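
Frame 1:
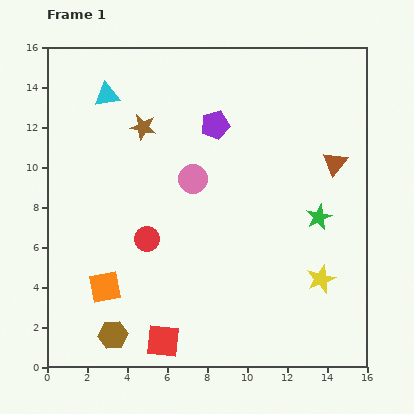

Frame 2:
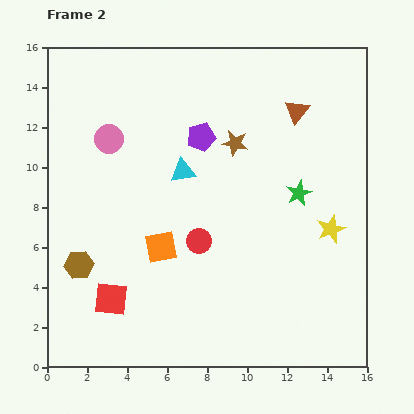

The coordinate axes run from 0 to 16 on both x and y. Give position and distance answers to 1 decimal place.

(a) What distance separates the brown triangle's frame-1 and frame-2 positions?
3.2

The brown triangle moved from (14.4, 10.2) to (12.5, 12.8), a distance of √(1.9² + 2.6²) ≈ 3.2.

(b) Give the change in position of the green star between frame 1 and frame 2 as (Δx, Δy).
(-1.0, 1.2)

The green star was at (13.6, 7.5) in frame 1 and (12.6, 8.7) in frame 2.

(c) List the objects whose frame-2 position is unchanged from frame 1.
none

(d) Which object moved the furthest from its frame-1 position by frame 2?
the cyan triangle

(moved 5.4; next 4.7)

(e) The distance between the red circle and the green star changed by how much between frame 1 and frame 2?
-3.2

Distance in frame 1: 8.7. Distance in frame 2: 5.5.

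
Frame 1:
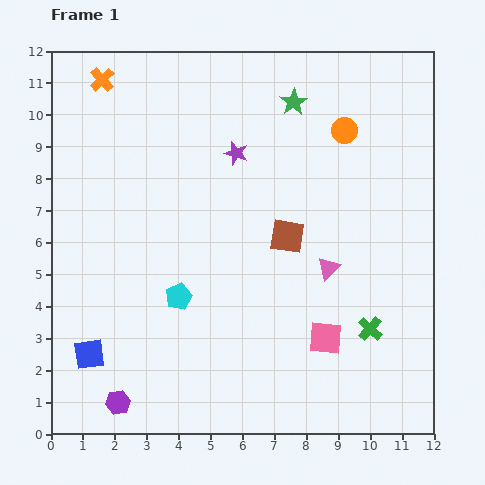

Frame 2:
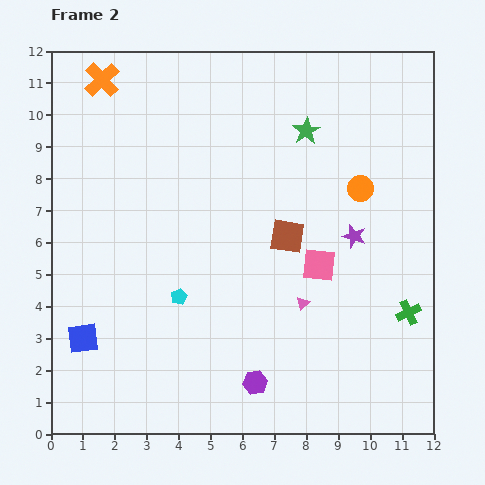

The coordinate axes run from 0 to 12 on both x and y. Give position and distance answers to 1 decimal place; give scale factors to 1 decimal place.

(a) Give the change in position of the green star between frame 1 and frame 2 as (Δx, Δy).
(0.4, -0.9)

The green star was at (7.6, 10.4) in frame 1 and (8.0, 9.5) in frame 2.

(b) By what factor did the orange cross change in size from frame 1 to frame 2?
1.4×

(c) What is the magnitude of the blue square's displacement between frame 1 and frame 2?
0.5

The blue square moved from (1.2, 2.5) to (1.0, 3.0), a distance of √(0.2² + 0.5²) ≈ 0.5.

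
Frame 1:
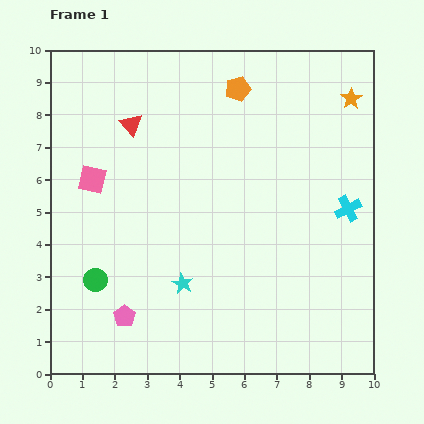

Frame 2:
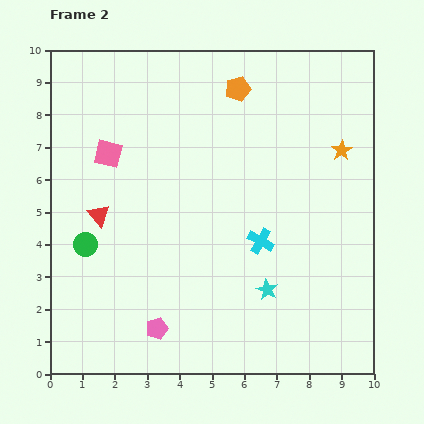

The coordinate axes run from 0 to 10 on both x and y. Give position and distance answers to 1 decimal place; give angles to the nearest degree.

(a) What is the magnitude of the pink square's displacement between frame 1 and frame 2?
0.9

The pink square moved from (1.3, 6.0) to (1.8, 6.8), a distance of √(0.5² + 0.8²) ≈ 0.9.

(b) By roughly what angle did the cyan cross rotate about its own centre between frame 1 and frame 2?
33° counter-clockwise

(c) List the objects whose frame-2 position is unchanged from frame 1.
the orange pentagon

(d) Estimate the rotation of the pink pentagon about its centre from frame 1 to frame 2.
18° clockwise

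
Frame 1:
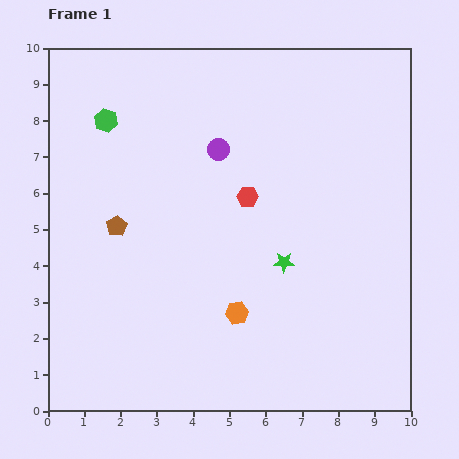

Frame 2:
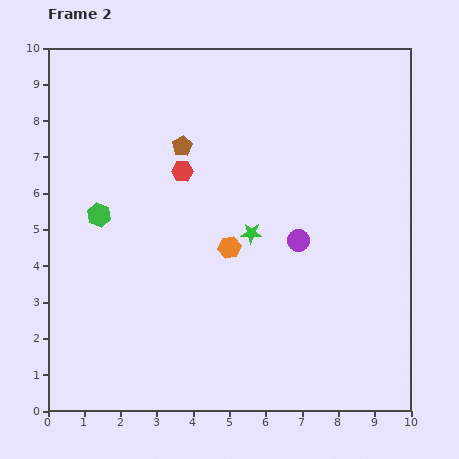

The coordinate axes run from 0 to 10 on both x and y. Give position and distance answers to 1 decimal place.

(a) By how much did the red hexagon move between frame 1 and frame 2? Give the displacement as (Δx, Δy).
(-1.8, 0.7)

The red hexagon was at (5.5, 5.9) in frame 1 and (3.7, 6.6) in frame 2.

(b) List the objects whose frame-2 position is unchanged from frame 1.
none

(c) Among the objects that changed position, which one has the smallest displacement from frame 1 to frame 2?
the green star

(moved 1.2)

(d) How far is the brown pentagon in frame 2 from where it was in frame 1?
2.8

The brown pentagon moved from (1.9, 5.1) to (3.7, 7.3), a distance of √(1.8² + 2.2²) ≈ 2.8.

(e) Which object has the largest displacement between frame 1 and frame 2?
the purple circle

(moved 3.3; next 2.8)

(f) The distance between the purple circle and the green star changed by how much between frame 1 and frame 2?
-2.3

Distance in frame 1: 3.6. Distance in frame 2: 1.3.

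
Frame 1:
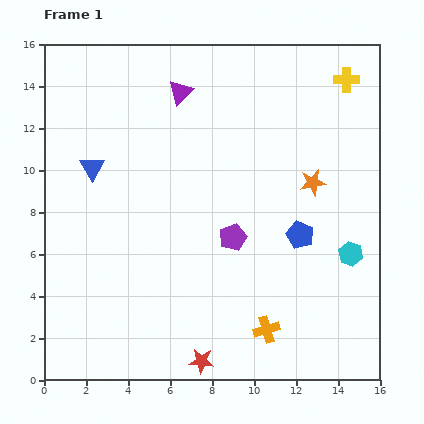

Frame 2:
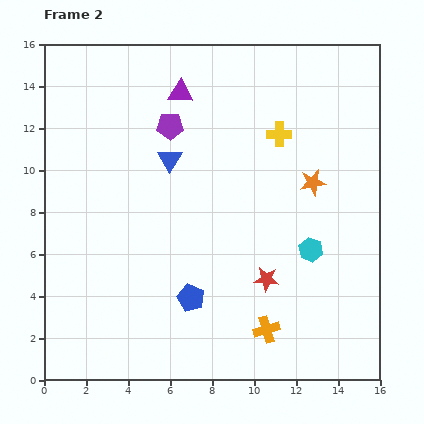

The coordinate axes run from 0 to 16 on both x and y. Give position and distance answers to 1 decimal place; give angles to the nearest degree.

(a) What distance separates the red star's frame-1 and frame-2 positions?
5.0

The red star moved from (7.5, 0.9) to (10.6, 4.8), a distance of √(3.1² + 3.9²) ≈ 5.0.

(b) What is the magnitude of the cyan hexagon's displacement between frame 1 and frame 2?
1.9

The cyan hexagon moved from (14.6, 6.0) to (12.7, 6.2), a distance of √(1.9² + 0.2²) ≈ 1.9.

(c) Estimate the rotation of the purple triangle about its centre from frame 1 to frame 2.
48° clockwise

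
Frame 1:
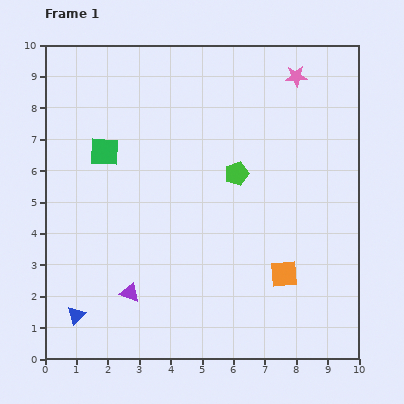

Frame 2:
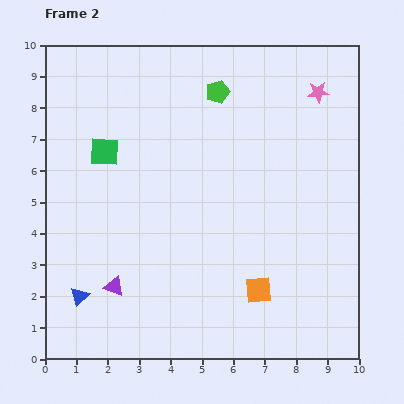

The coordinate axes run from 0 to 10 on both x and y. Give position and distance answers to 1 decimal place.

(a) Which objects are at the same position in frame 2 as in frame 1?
the green square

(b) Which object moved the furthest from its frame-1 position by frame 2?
the green pentagon

(moved 2.7; next 0.9)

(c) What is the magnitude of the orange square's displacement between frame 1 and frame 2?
0.9

The orange square moved from (7.6, 2.7) to (6.8, 2.2), a distance of √(0.8² + 0.5²) ≈ 0.9.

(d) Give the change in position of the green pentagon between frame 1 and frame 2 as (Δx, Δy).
(-0.6, 2.6)

The green pentagon was at (6.1, 5.9) in frame 1 and (5.5, 8.5) in frame 2.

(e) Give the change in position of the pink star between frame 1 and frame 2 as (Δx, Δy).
(0.7, -0.5)

The pink star was at (8.0, 9.0) in frame 1 and (8.7, 8.5) in frame 2.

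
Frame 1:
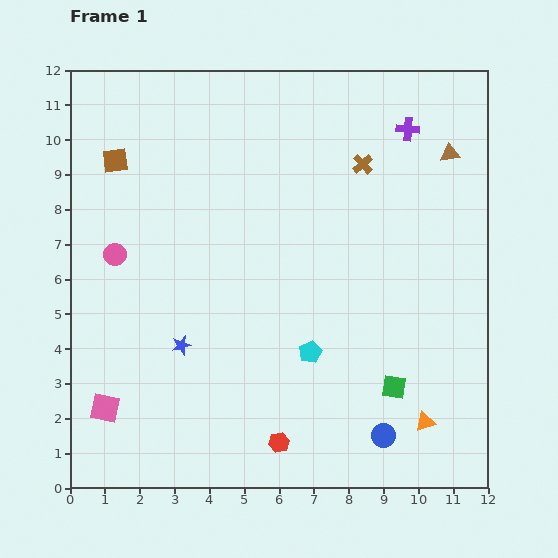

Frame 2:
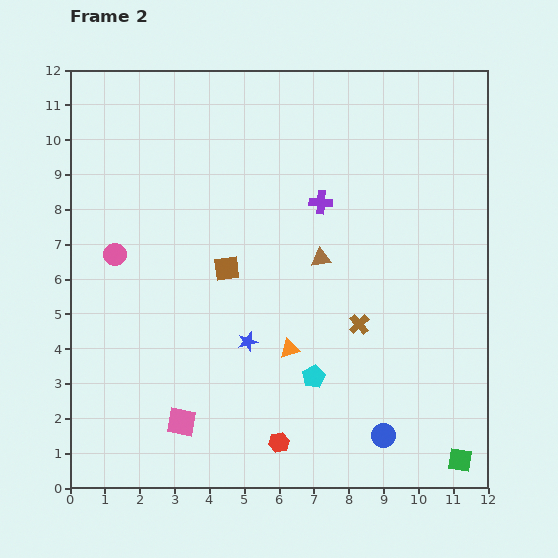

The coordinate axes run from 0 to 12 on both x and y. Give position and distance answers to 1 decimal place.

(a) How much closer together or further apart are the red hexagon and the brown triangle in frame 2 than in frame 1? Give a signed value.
-4.2

Distance in frame 1: 9.6. Distance in frame 2: 5.4.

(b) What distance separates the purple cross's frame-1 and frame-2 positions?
3.3

The purple cross moved from (9.7, 10.3) to (7.2, 8.2), a distance of √(2.5² + 2.1²) ≈ 3.3.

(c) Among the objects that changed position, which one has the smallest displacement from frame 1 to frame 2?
the cyan pentagon

(moved 0.7)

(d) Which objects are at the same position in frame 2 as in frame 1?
the pink circle, the blue circle, the red hexagon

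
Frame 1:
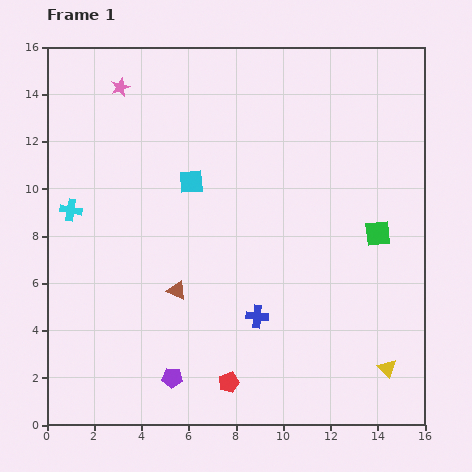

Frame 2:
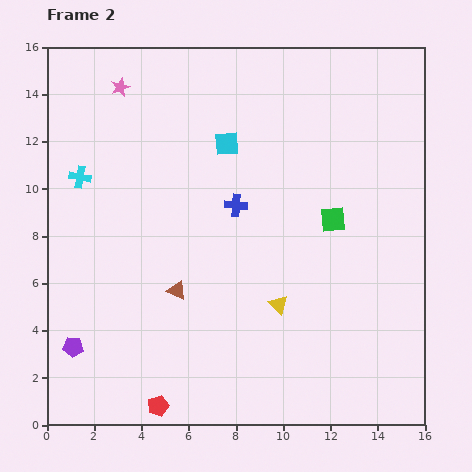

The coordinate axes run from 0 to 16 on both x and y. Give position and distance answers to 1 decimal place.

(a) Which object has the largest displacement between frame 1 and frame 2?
the yellow triangle

(moved 5.3; next 4.8)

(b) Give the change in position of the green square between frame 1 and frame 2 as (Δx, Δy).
(-1.9, 0.6)

The green square was at (14.0, 8.1) in frame 1 and (12.1, 8.7) in frame 2.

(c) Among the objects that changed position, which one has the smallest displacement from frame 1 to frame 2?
the cyan cross

(moved 1.5)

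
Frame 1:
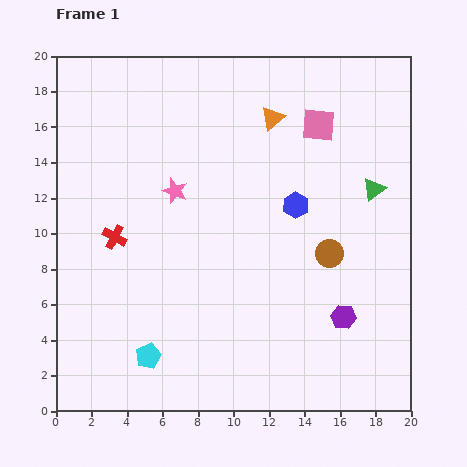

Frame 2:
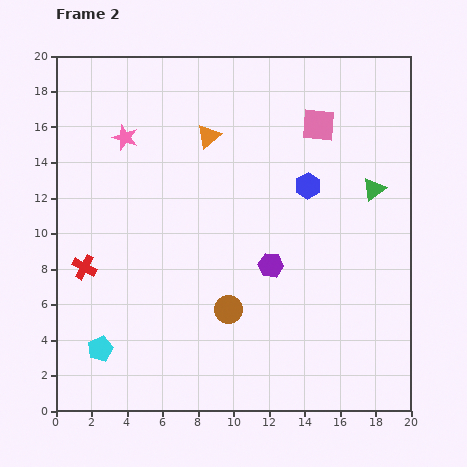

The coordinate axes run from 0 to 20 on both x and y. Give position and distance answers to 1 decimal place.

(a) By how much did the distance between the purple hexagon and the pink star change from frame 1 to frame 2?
-1.0

Distance in frame 1: 11.9. Distance in frame 2: 10.9.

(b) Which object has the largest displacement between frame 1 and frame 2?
the brown circle

(moved 6.5; next 5.0)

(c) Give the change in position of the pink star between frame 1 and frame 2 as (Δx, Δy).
(-2.8, 3.0)

The pink star was at (6.7, 12.4) in frame 1 and (3.9, 15.4) in frame 2.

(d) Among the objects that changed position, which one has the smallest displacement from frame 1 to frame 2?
the blue hexagon

(moved 1.3)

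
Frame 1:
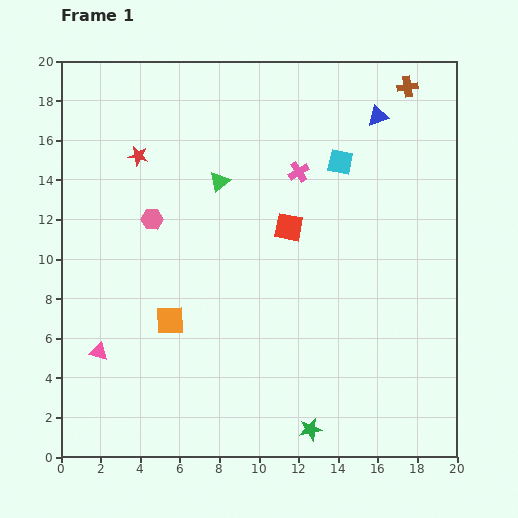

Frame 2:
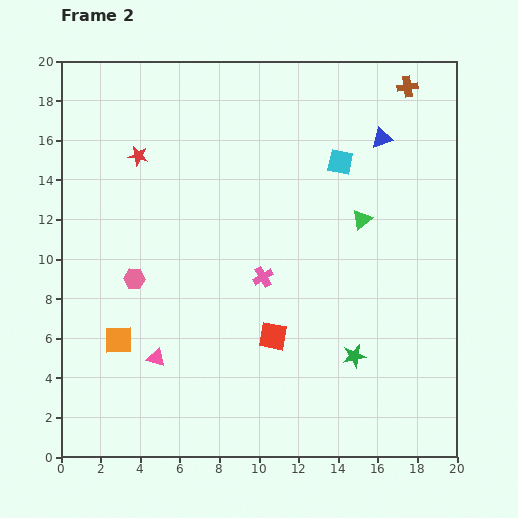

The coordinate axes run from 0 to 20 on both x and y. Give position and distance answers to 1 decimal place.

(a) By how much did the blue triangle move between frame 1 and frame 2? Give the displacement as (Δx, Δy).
(0.2, -1.1)

The blue triangle was at (16.0, 17.2) in frame 1 and (16.2, 16.1) in frame 2.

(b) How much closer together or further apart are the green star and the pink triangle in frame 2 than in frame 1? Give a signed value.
-1.4

Distance in frame 1: 11.4. Distance in frame 2: 10.0.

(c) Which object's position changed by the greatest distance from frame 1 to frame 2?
the green triangle

(moved 7.4; next 5.6)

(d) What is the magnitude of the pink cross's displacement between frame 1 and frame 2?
5.6

The pink cross moved from (12.0, 14.4) to (10.2, 9.1), a distance of √(1.8² + 5.3²) ≈ 5.6.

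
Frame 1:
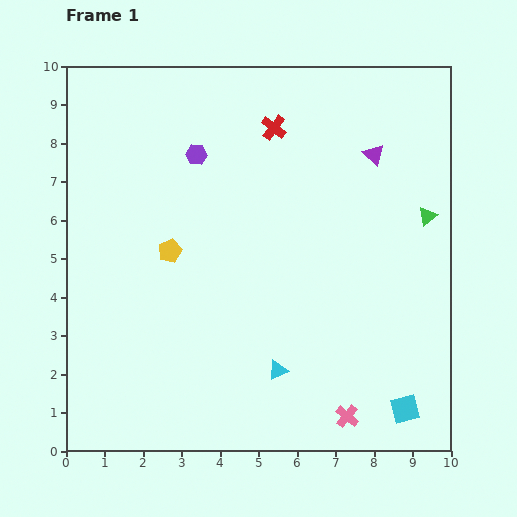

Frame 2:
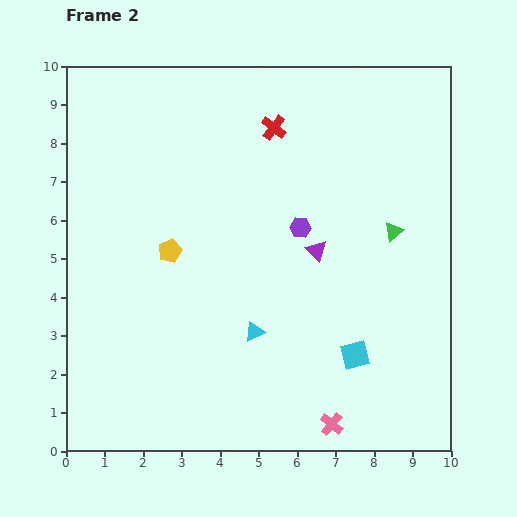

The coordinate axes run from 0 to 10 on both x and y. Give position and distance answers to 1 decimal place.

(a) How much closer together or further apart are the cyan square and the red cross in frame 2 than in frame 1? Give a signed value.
-1.8

Distance in frame 1: 8.1. Distance in frame 2: 6.3.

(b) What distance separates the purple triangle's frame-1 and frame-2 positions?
2.9

The purple triangle moved from (8.0, 7.7) to (6.5, 5.2), a distance of √(1.5² + 2.5²) ≈ 2.9.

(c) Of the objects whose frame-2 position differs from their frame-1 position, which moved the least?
the pink cross

(moved 0.4)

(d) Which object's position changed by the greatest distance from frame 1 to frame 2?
the purple hexagon

(moved 3.3; next 2.9)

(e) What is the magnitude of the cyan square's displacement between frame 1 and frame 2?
1.9

The cyan square moved from (8.8, 1.1) to (7.5, 2.5), a distance of √(1.3² + 1.4²) ≈ 1.9.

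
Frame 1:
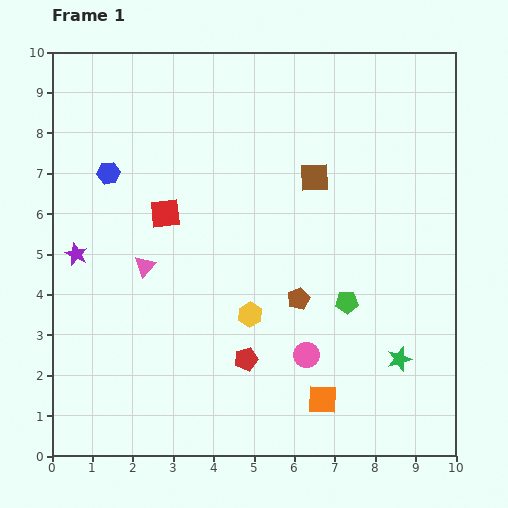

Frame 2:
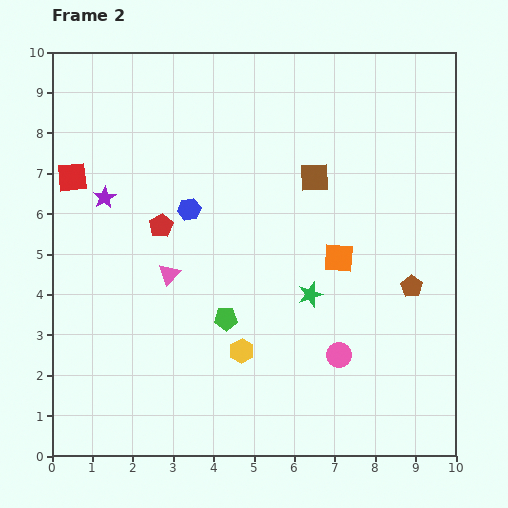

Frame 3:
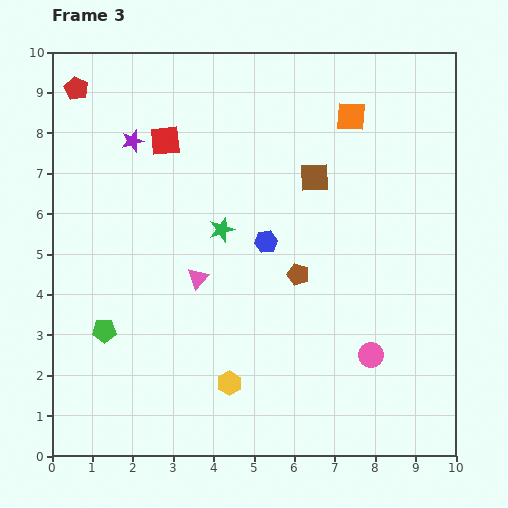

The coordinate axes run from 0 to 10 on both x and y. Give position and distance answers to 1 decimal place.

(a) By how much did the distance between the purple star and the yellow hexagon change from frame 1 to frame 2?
+0.5

Distance in frame 1: 4.6. Distance in frame 2: 5.1.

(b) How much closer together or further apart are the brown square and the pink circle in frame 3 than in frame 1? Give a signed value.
+0.2

Distance in frame 1: 4.4. Distance in frame 3: 4.6.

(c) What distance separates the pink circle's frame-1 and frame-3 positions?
1.6

The pink circle moved from (6.3, 2.5) to (7.9, 2.5), a distance of √(1.6² + 0.0²) ≈ 1.6.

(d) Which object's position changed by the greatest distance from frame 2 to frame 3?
the red pentagon

(moved 4.0; next 3.5)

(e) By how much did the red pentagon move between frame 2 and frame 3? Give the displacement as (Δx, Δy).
(-2.1, 3.4)

The red pentagon was at (2.7, 5.7) in frame 2 and (0.6, 9.1) in frame 3.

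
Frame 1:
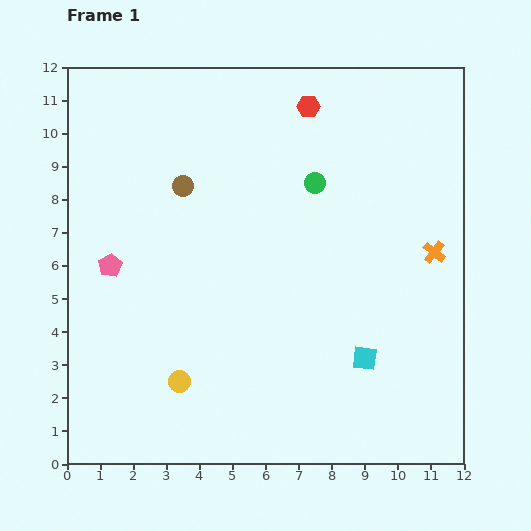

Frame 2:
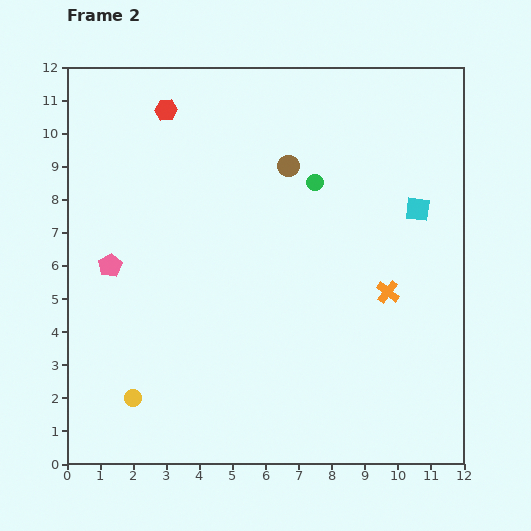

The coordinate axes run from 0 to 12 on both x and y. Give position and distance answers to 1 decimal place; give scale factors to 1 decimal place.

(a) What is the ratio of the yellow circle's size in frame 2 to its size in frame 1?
0.8×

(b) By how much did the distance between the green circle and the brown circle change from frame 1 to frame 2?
-3.1

Distance in frame 1: 4.0. Distance in frame 2: 0.9.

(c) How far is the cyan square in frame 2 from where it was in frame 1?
4.8

The cyan square moved from (9.0, 3.2) to (10.6, 7.7), a distance of √(1.6² + 4.5²) ≈ 4.8.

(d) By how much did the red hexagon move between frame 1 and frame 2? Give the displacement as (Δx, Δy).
(-4.3, -0.1)

The red hexagon was at (7.3, 10.8) in frame 1 and (3.0, 10.7) in frame 2.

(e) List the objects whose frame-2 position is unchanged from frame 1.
the pink pentagon, the green circle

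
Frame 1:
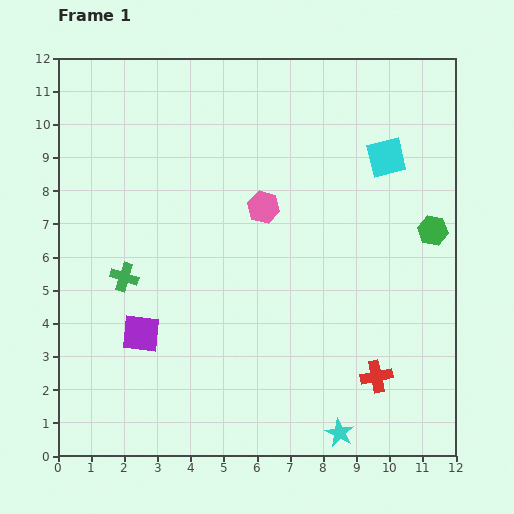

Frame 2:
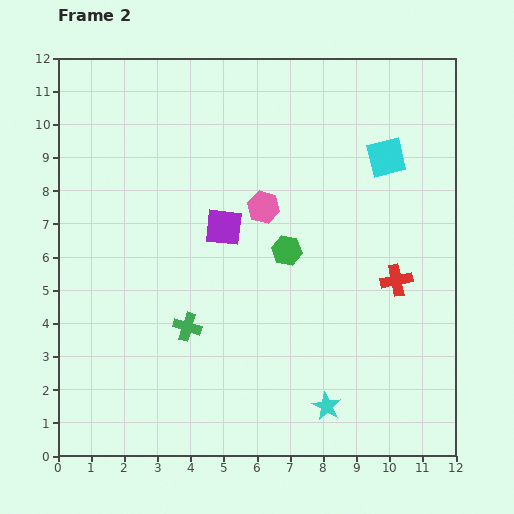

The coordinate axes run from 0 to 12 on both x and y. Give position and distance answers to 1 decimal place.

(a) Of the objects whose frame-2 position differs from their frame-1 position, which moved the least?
the cyan star

(moved 0.9)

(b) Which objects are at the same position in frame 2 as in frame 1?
the cyan square, the pink hexagon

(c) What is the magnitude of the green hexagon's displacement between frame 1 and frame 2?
4.4

The green hexagon moved from (11.3, 6.8) to (6.9, 6.2), a distance of √(4.4² + 0.6²) ≈ 4.4.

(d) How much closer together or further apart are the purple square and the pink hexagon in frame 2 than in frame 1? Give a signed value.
-4.0

Distance in frame 1: 5.3. Distance in frame 2: 1.3.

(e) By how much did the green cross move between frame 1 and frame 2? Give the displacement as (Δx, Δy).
(1.9, -1.5)

The green cross was at (2.0, 5.4) in frame 1 and (3.9, 3.9) in frame 2.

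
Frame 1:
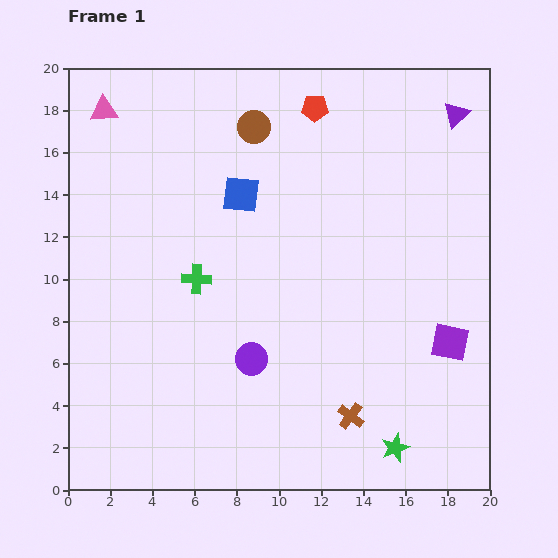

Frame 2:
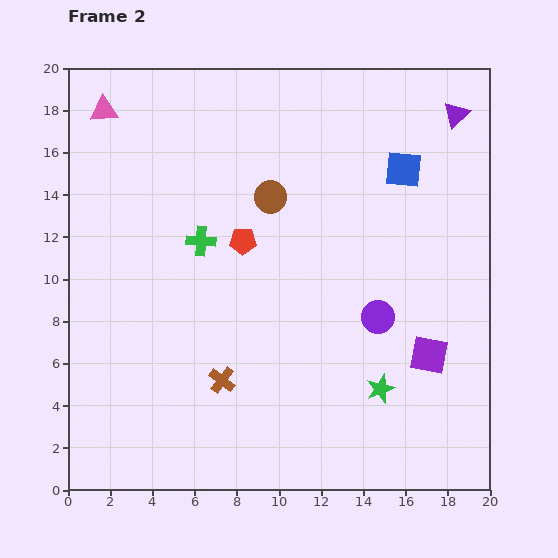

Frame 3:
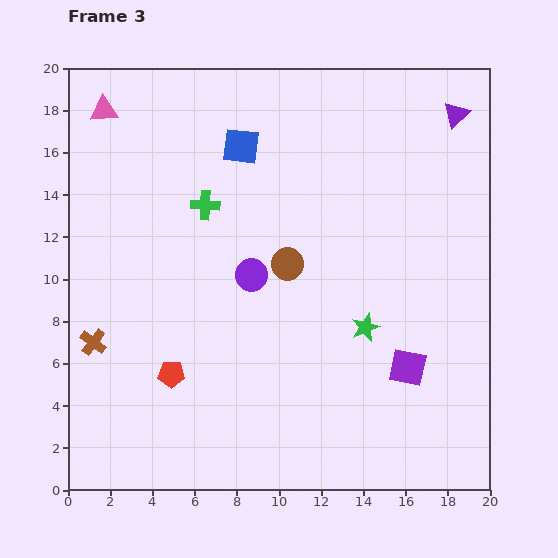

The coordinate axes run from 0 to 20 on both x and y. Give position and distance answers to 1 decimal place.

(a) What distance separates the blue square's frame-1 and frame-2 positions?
7.8

The blue square moved from (8.2, 14.0) to (15.9, 15.2), a distance of √(7.7² + 1.2²) ≈ 7.8.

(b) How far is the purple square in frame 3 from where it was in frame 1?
2.3

The purple square moved from (18.1, 7.0) to (16.1, 5.8), a distance of √(2.0² + 1.2²) ≈ 2.3.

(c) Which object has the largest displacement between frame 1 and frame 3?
the red pentagon

(moved 14.3; next 12.7)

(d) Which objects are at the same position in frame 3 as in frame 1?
the pink triangle, the purple triangle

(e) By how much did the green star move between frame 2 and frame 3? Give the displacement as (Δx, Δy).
(-0.7, 2.9)

The green star was at (14.8, 4.8) in frame 2 and (14.1, 7.7) in frame 3.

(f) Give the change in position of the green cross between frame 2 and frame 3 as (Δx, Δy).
(0.2, 1.7)

The green cross was at (6.3, 11.8) in frame 2 and (6.5, 13.5) in frame 3.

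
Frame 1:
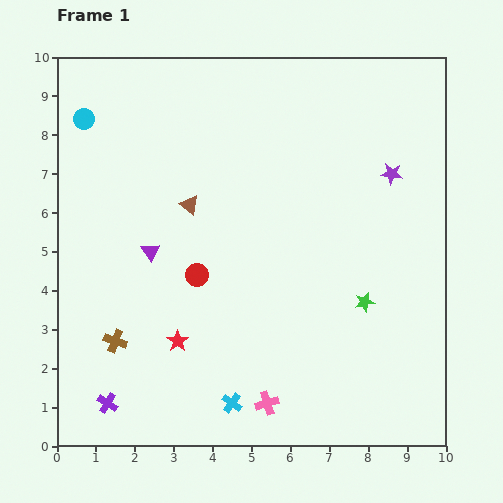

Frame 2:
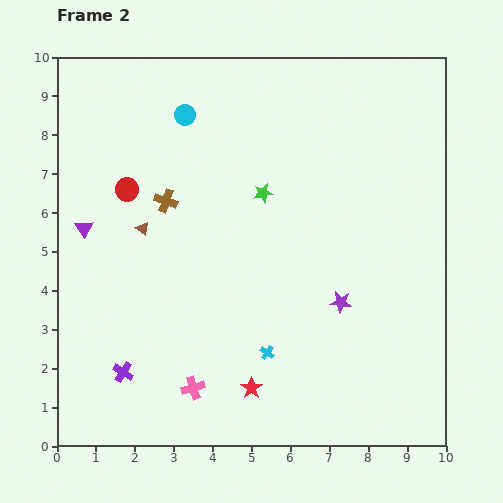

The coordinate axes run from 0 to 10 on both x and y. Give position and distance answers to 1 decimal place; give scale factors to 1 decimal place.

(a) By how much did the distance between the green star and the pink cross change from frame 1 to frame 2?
+1.7

Distance in frame 1: 3.6. Distance in frame 2: 5.3.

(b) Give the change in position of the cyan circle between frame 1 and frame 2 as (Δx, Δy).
(2.6, 0.1)

The cyan circle was at (0.7, 8.4) in frame 1 and (3.3, 8.5) in frame 2.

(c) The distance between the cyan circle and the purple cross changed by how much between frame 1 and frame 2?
-0.5

Distance in frame 1: 7.3. Distance in frame 2: 6.8.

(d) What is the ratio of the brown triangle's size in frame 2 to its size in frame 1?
0.7×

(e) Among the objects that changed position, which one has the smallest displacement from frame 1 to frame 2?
the purple cross

(moved 0.9)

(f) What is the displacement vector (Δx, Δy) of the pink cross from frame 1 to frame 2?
(-1.9, 0.4)

The pink cross was at (5.4, 1.1) in frame 1 and (3.5, 1.5) in frame 2.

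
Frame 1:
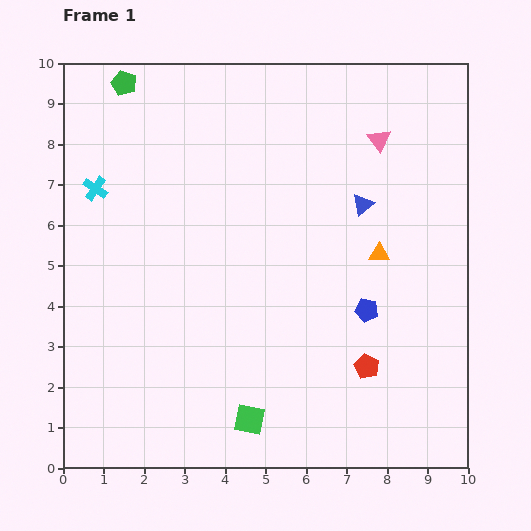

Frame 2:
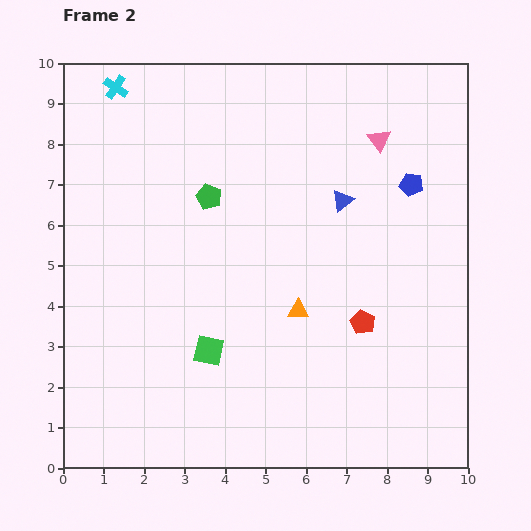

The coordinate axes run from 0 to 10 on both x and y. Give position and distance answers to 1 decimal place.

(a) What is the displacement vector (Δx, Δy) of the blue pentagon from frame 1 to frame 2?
(1.1, 3.1)

The blue pentagon was at (7.5, 3.9) in frame 1 and (8.6, 7.0) in frame 2.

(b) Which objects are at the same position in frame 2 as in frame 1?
the pink triangle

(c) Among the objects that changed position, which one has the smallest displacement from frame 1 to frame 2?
the blue triangle

(moved 0.5)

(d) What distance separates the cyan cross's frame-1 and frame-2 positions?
2.5

The cyan cross moved from (0.8, 6.9) to (1.3, 9.4), a distance of √(0.5² + 2.5²) ≈ 2.5.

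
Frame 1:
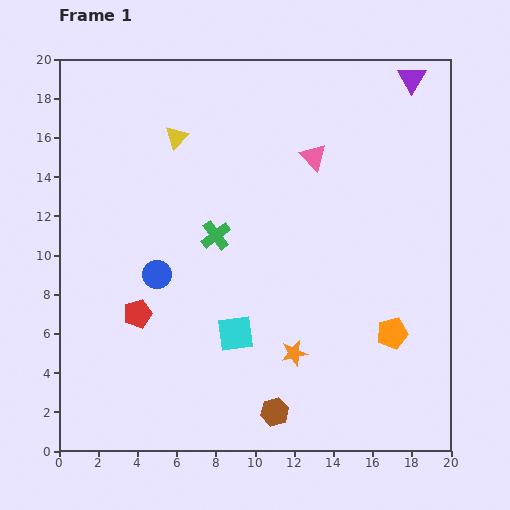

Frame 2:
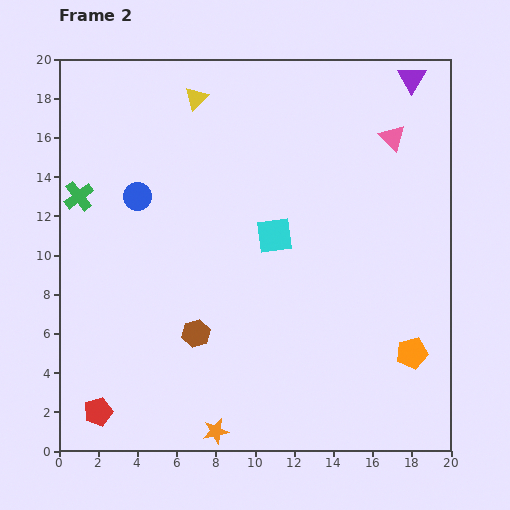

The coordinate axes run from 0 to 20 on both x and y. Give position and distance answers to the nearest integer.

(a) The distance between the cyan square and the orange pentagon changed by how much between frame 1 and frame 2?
+1

Distance in frame 1: 8. Distance in frame 2: 9.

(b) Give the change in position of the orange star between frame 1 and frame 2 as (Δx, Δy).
(-4, -4)

The orange star was at (12, 5) in frame 1 and (8, 1) in frame 2.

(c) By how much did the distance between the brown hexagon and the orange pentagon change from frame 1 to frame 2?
+4

Distance in frame 1: 7. Distance in frame 2: 11.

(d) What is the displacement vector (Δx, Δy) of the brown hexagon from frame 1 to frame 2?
(-4, 4)

The brown hexagon was at (11, 2) in frame 1 and (7, 6) in frame 2.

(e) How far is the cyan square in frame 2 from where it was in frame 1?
5

The cyan square moved from (9, 6) to (11, 11), a distance of √(2² + 5²) ≈ 5.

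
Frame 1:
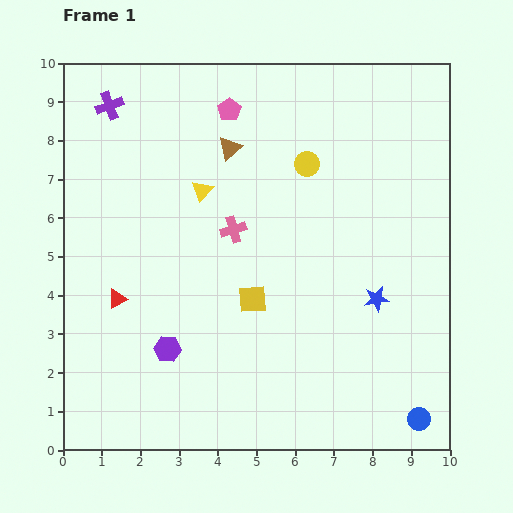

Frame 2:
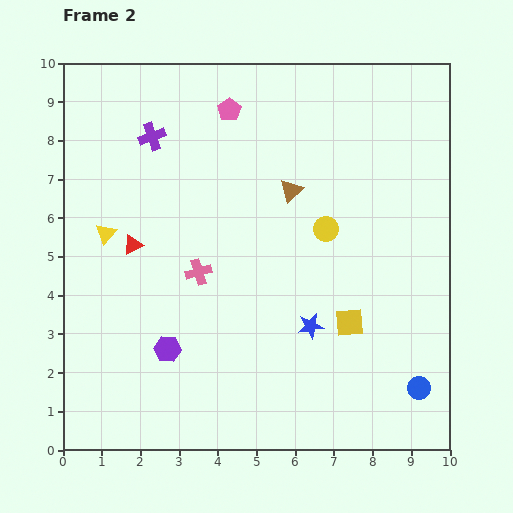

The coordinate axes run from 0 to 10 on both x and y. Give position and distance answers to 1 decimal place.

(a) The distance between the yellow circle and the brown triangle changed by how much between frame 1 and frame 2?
-0.7

Distance in frame 1: 2.0. Distance in frame 2: 1.3.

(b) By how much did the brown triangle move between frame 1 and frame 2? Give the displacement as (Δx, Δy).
(1.6, -1.1)

The brown triangle was at (4.3, 7.8) in frame 1 and (5.9, 6.7) in frame 2.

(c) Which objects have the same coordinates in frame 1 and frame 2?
the purple hexagon, the pink pentagon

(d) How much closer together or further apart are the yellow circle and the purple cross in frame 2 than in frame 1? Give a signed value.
-0.2

Distance in frame 1: 5.3. Distance in frame 2: 5.1.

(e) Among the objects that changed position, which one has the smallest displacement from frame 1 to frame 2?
the blue circle

(moved 0.8)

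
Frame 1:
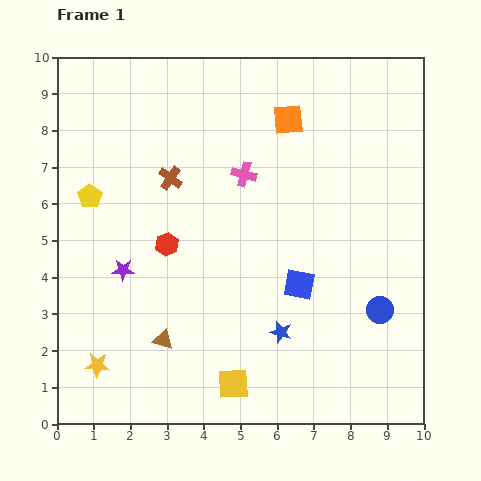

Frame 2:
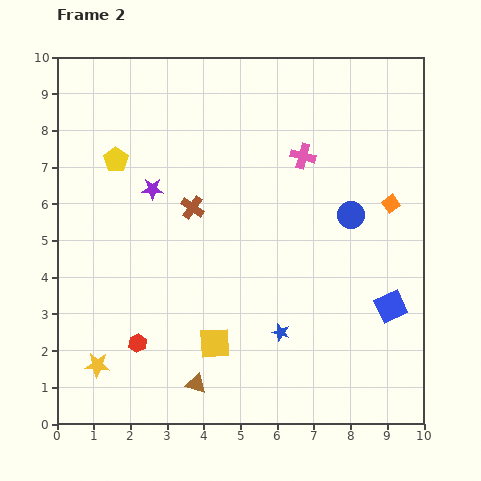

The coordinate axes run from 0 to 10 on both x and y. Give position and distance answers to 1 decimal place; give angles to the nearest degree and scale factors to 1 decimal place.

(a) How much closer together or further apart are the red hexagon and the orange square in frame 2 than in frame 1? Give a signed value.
+3.2

Distance in frame 1: 4.7. Distance in frame 2: 7.9.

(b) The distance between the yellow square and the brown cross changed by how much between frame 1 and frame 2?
-2.2

Distance in frame 1: 5.9. Distance in frame 2: 3.7.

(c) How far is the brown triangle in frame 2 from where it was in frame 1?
1.5

The brown triangle moved from (2.9, 2.3) to (3.8, 1.1), a distance of √(0.9² + 1.2²) ≈ 1.5.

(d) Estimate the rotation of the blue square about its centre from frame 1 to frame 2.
35° counter-clockwise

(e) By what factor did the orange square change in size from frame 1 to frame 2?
0.6×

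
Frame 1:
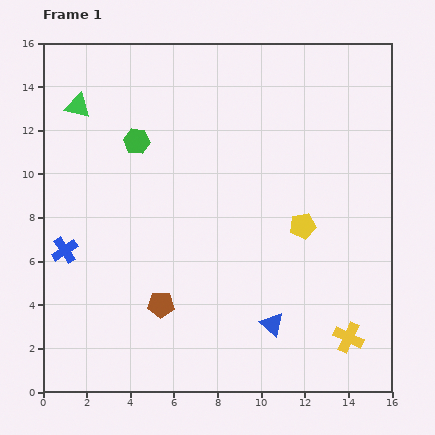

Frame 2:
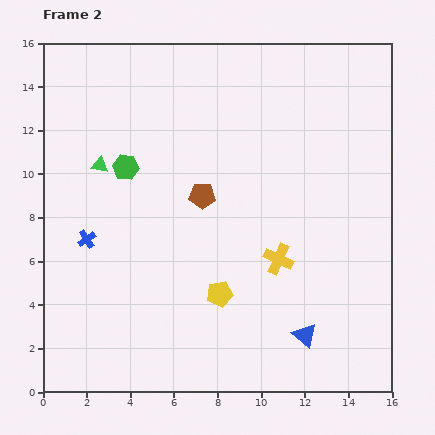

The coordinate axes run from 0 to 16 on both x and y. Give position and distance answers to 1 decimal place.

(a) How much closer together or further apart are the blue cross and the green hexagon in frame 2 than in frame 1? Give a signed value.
-2.2

Distance in frame 1: 6.0. Distance in frame 2: 3.8.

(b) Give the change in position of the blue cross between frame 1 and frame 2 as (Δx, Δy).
(1.0, 0.5)

The blue cross was at (1.0, 6.5) in frame 1 and (2.0, 7.0) in frame 2.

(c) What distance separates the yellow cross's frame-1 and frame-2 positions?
4.8

The yellow cross moved from (14.0, 2.5) to (10.8, 6.1), a distance of √(3.2² + 3.6²) ≈ 4.8.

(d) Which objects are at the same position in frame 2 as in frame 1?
none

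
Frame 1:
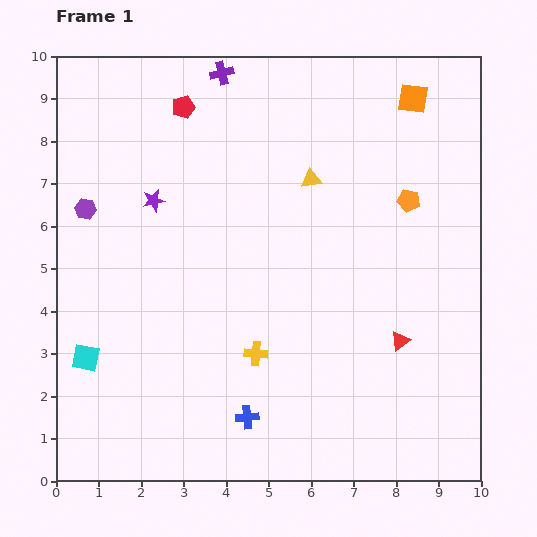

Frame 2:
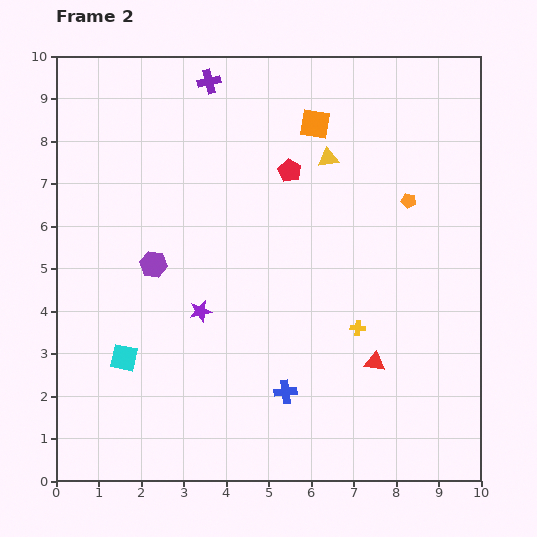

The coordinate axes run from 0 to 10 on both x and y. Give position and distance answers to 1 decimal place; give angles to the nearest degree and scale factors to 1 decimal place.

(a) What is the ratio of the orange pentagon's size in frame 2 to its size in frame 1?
0.7×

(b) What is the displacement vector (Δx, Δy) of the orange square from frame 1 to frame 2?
(-2.3, -0.6)

The orange square was at (8.4, 9.0) in frame 1 and (6.1, 8.4) in frame 2.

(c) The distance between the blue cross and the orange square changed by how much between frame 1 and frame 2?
-2.2

Distance in frame 1: 8.5. Distance in frame 2: 6.3.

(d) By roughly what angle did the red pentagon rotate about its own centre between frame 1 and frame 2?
28° counter-clockwise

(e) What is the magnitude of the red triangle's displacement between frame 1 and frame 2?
0.8

The red triangle moved from (8.1, 3.3) to (7.5, 2.8), a distance of √(0.6² + 0.5²) ≈ 0.8.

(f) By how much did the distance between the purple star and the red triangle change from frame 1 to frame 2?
-2.4

Distance in frame 1: 6.7. Distance in frame 2: 4.3.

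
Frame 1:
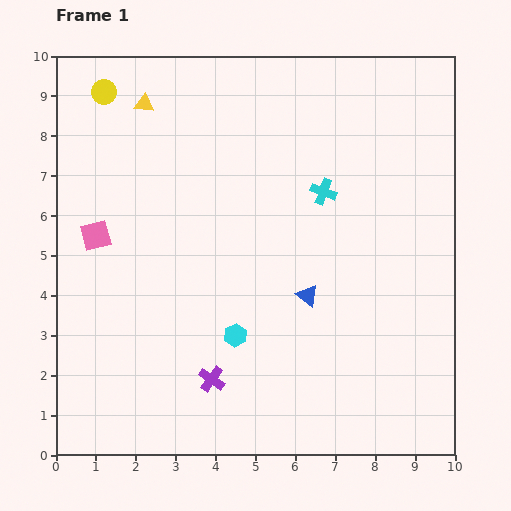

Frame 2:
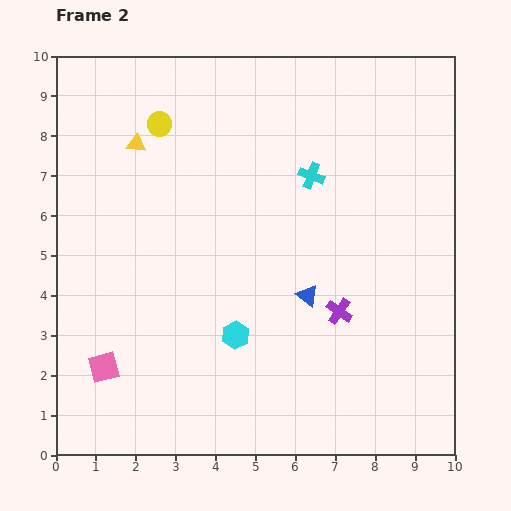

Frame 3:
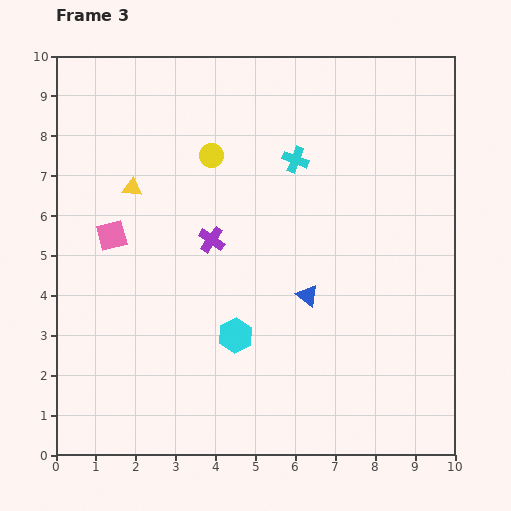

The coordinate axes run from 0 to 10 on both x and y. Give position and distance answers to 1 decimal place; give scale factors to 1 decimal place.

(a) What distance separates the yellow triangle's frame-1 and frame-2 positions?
1.0

The yellow triangle moved from (2.2, 8.8) to (2.0, 7.8), a distance of √(0.2² + 1.0²) ≈ 1.0.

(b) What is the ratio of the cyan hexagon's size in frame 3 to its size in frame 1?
1.5×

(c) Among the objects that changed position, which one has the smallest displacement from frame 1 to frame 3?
the pink square

(moved 0.4)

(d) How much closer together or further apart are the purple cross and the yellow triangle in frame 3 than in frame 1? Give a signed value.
-4.7

Distance in frame 1: 7.1. Distance in frame 3: 2.4.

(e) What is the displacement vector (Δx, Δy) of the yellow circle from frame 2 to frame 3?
(1.3, -0.8)

The yellow circle was at (2.6, 8.3) in frame 2 and (3.9, 7.5) in frame 3.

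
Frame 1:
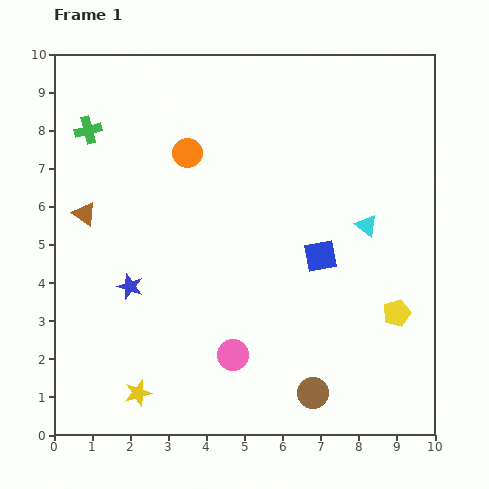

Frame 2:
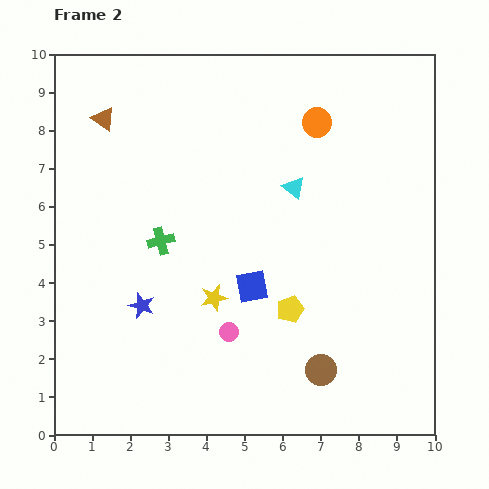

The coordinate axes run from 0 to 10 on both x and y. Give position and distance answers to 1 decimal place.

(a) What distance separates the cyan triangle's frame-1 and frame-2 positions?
2.1

The cyan triangle moved from (8.2, 5.5) to (6.3, 6.5), a distance of √(1.9² + 1.0²) ≈ 2.1.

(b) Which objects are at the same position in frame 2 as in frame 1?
none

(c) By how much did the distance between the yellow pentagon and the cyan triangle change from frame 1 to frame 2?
+0.8

Distance in frame 1: 2.4. Distance in frame 2: 3.2.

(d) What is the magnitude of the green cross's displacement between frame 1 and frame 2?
3.5

The green cross moved from (0.9, 8.0) to (2.8, 5.1), a distance of √(1.9² + 2.9²) ≈ 3.5.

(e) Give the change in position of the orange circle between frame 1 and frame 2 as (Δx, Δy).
(3.4, 0.8)

The orange circle was at (3.5, 7.4) in frame 1 and (6.9, 8.2) in frame 2.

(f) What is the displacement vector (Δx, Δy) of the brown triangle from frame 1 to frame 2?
(0.5, 2.5)

The brown triangle was at (0.8, 5.8) in frame 1 and (1.3, 8.3) in frame 2.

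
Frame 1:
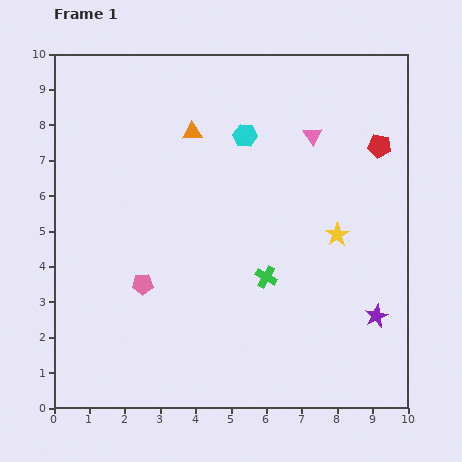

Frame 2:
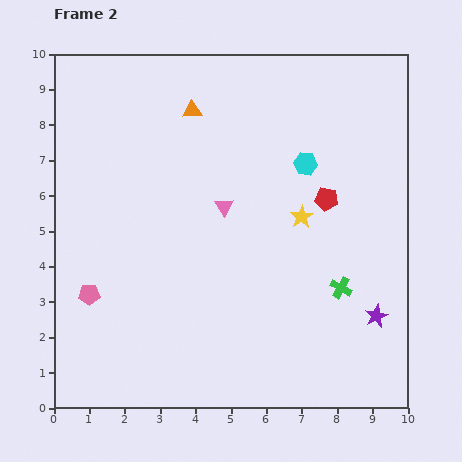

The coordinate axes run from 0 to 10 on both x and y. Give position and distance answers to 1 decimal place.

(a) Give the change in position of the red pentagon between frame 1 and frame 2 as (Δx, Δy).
(-1.5, -1.5)

The red pentagon was at (9.2, 7.4) in frame 1 and (7.7, 5.9) in frame 2.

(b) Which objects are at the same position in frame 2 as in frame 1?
the purple star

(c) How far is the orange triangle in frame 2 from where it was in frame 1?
0.6

The orange triangle moved from (3.9, 7.8) to (3.9, 8.4), a distance of √(0.0² + 0.6²) ≈ 0.6.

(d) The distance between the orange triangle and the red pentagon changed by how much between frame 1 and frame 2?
-0.8

Distance in frame 1: 5.3. Distance in frame 2: 4.5.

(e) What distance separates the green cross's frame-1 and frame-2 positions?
2.1

The green cross moved from (6.0, 3.7) to (8.1, 3.4), a distance of √(2.1² + 0.3²) ≈ 2.1.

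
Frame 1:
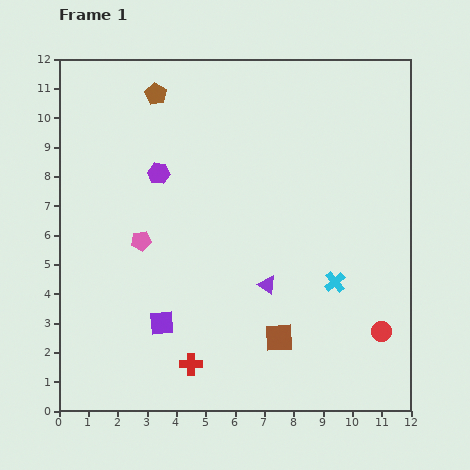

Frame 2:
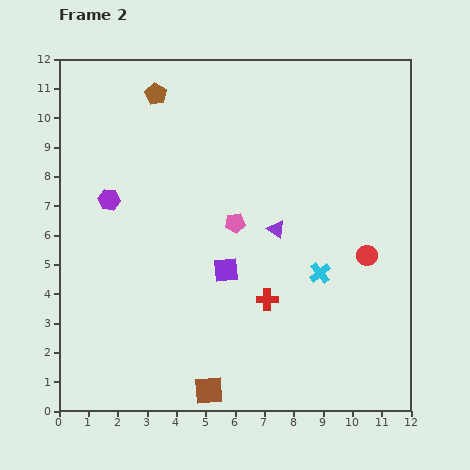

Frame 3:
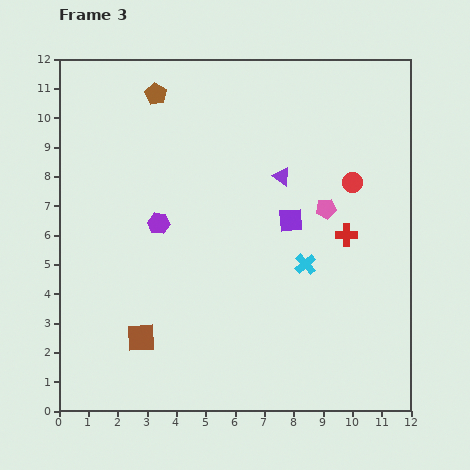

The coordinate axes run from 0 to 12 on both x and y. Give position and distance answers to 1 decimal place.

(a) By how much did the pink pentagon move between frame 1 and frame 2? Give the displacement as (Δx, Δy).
(3.2, 0.6)

The pink pentagon was at (2.8, 5.8) in frame 1 and (6.0, 6.4) in frame 2.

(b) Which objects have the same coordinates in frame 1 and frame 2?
the brown pentagon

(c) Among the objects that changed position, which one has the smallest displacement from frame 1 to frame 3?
the cyan cross

(moved 1.2)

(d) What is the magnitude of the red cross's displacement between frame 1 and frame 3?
6.9

The red cross moved from (4.5, 1.6) to (9.8, 6.0), a distance of √(5.3² + 4.4²) ≈ 6.9.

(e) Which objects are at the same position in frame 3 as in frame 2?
the brown pentagon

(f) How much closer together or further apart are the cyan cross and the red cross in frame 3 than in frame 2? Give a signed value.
-0.3

Distance in frame 2: 2.0. Distance in frame 3: 1.7.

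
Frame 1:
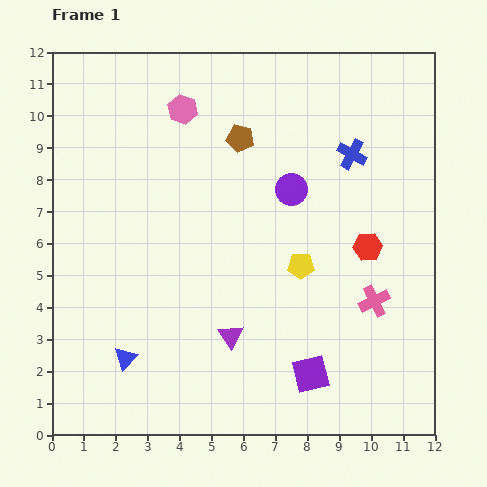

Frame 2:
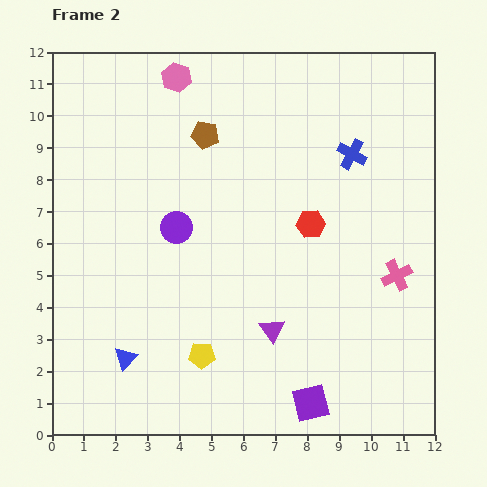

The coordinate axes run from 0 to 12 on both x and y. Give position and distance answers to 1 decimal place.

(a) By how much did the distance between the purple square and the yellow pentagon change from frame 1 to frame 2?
+0.3

Distance in frame 1: 3.4. Distance in frame 2: 3.7.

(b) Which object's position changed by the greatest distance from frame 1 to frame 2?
the yellow pentagon

(moved 4.2; next 3.8)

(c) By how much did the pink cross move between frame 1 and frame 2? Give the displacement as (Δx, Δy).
(0.7, 0.8)

The pink cross was at (10.1, 4.2) in frame 1 and (10.8, 5.0) in frame 2.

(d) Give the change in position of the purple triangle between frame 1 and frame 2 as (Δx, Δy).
(1.3, 0.2)

The purple triangle was at (5.6, 3.1) in frame 1 and (6.9, 3.3) in frame 2.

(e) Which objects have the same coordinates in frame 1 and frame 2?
the blue triangle, the blue cross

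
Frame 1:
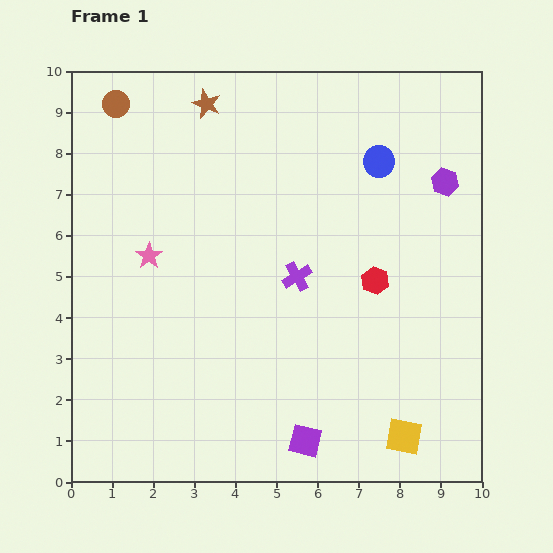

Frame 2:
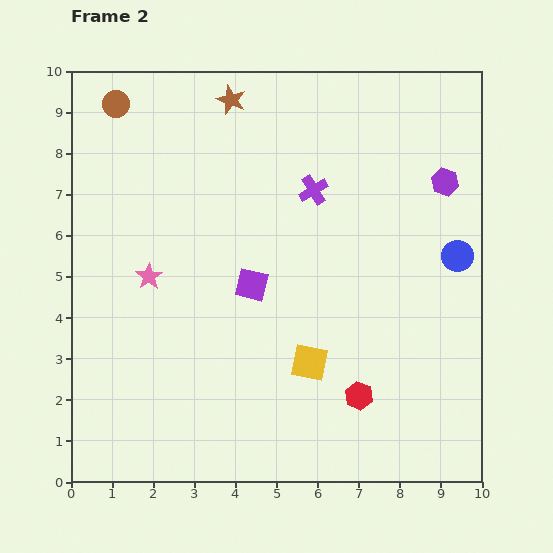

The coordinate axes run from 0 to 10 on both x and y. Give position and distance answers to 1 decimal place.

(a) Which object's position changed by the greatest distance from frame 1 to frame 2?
the purple square

(moved 4.0; next 3.0)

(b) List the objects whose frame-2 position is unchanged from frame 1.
the purple hexagon, the brown circle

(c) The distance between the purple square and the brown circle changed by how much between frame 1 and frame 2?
-3.9

Distance in frame 1: 9.4. Distance in frame 2: 5.5.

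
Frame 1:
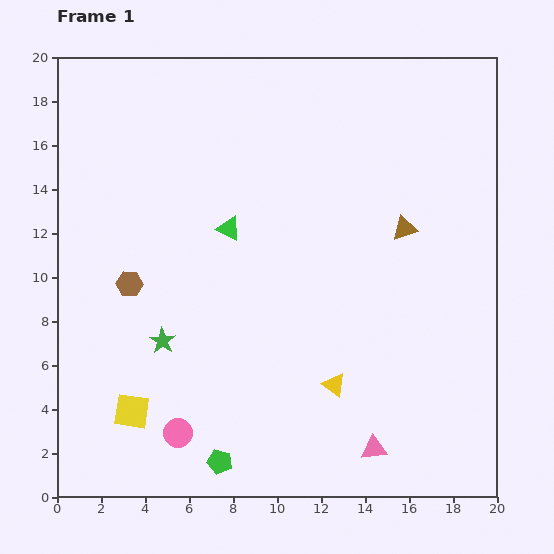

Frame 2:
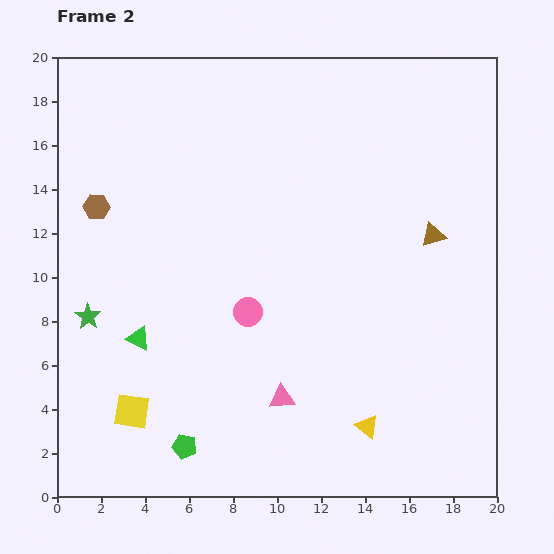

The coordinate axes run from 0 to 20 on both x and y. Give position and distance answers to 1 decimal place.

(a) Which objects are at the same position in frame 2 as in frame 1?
the yellow square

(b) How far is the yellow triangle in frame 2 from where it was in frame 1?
2.4

The yellow triangle moved from (12.6, 5.1) to (14.1, 3.2), a distance of √(1.5² + 1.9²) ≈ 2.4.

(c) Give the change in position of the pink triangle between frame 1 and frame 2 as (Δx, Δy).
(-4.2, 2.3)

The pink triangle was at (14.4, 2.2) in frame 1 and (10.2, 4.5) in frame 2.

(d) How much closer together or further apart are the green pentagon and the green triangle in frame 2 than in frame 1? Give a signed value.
-5.3

Distance in frame 1: 10.6. Distance in frame 2: 5.3.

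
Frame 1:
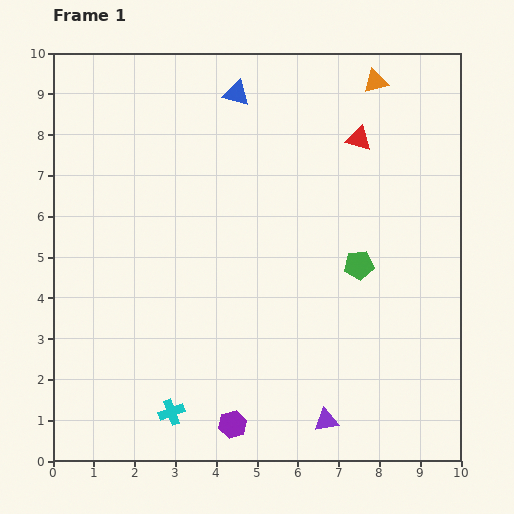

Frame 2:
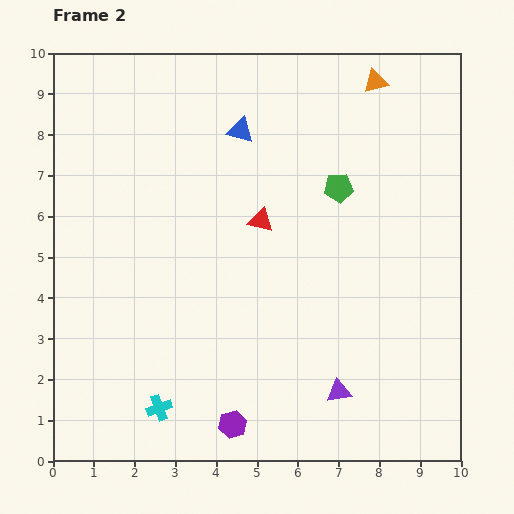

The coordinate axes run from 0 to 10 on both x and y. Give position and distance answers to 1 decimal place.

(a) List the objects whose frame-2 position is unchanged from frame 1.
the purple hexagon, the orange triangle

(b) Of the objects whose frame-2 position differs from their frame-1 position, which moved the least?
the cyan cross

(moved 0.3)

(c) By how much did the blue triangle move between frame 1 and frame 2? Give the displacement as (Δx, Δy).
(0.1, -0.9)

The blue triangle was at (4.5, 9.0) in frame 1 and (4.6, 8.1) in frame 2.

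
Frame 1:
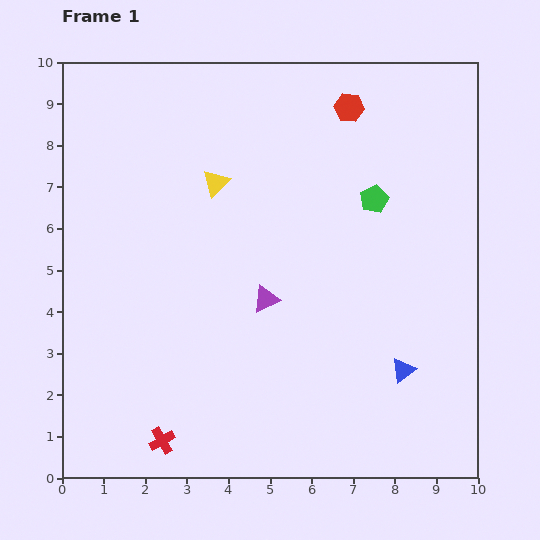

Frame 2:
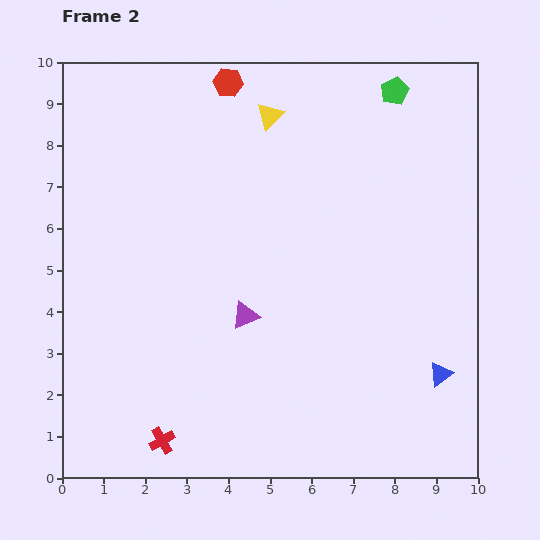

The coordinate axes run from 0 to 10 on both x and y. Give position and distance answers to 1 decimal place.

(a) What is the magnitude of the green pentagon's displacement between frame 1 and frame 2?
2.6

The green pentagon moved from (7.5, 6.7) to (8.0, 9.3), a distance of √(0.5² + 2.6²) ≈ 2.6.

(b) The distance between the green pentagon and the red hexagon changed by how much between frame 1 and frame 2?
+1.7

Distance in frame 1: 2.3. Distance in frame 2: 4.0.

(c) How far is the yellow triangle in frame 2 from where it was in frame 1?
2.1

The yellow triangle moved from (3.7, 7.1) to (5.0, 8.7), a distance of √(1.3² + 1.6²) ≈ 2.1.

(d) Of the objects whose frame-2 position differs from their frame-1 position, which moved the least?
the purple triangle

(moved 0.6)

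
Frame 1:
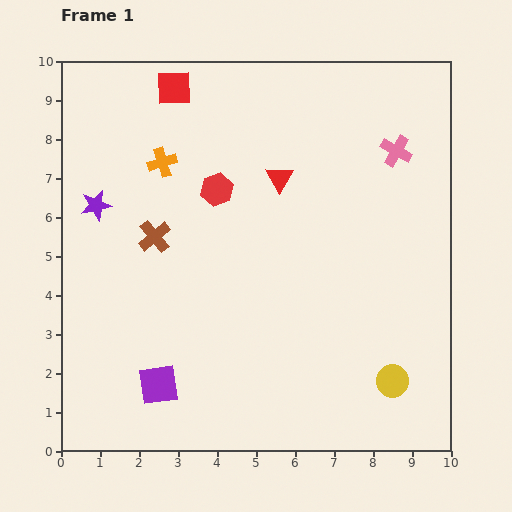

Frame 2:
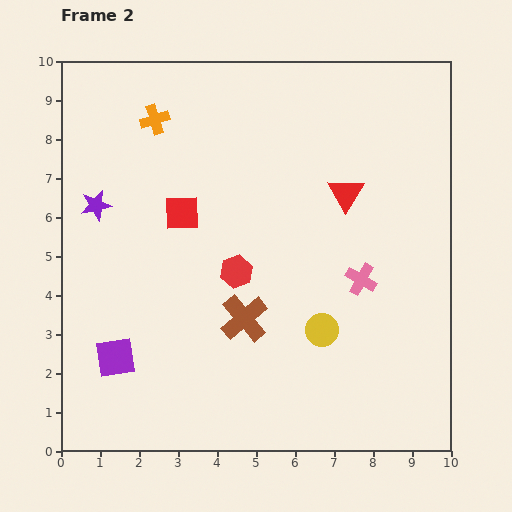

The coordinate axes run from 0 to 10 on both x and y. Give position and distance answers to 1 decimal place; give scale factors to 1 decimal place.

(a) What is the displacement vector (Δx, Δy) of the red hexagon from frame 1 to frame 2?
(0.5, -2.1)

The red hexagon was at (4.0, 6.7) in frame 1 and (4.5, 4.6) in frame 2.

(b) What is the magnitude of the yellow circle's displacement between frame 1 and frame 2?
2.2

The yellow circle moved from (8.5, 1.8) to (6.7, 3.1), a distance of √(1.8² + 1.3²) ≈ 2.2.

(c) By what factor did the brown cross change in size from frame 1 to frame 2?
1.5×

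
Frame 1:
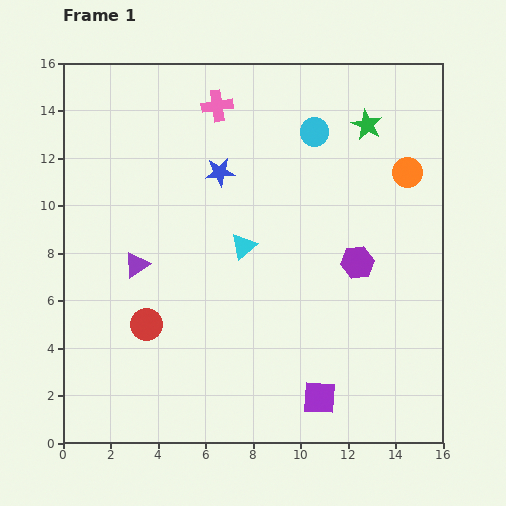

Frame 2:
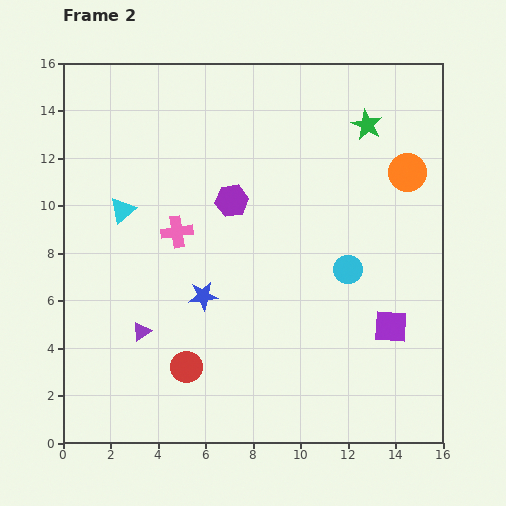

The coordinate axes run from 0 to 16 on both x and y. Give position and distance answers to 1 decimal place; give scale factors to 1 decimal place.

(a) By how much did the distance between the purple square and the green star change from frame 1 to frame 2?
-3.1

Distance in frame 1: 11.7. Distance in frame 2: 8.6.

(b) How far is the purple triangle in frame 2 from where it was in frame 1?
2.8

The purple triangle moved from (3.1, 7.5) to (3.3, 4.7), a distance of √(0.2² + 2.8²) ≈ 2.8.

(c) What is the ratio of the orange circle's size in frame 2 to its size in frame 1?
1.3×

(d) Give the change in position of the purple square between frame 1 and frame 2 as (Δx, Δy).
(3.0, 3.0)

The purple square was at (10.8, 1.9) in frame 1 and (13.8, 4.9) in frame 2.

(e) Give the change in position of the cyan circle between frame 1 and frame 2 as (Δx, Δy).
(1.4, -5.8)

The cyan circle was at (10.6, 13.1) in frame 1 and (12.0, 7.3) in frame 2.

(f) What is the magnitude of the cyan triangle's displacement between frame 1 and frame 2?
5.3

The cyan triangle moved from (7.6, 8.3) to (2.5, 9.8), a distance of √(5.1² + 1.5²) ≈ 5.3.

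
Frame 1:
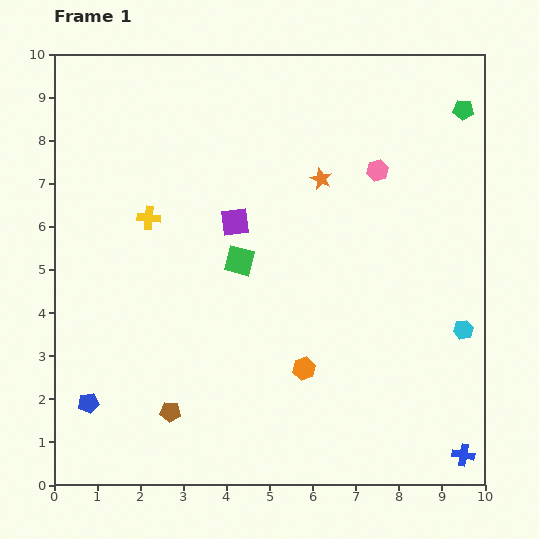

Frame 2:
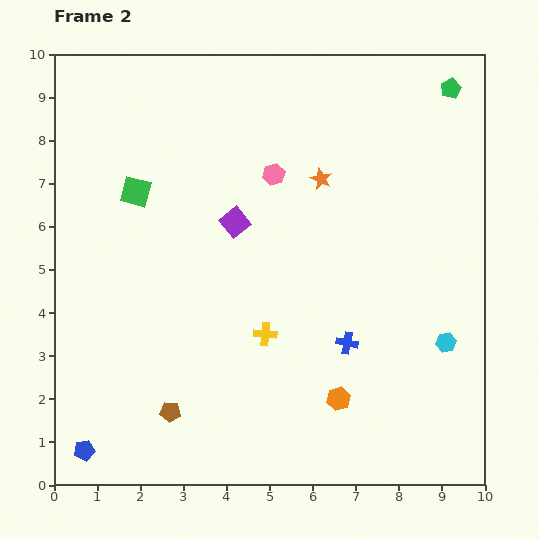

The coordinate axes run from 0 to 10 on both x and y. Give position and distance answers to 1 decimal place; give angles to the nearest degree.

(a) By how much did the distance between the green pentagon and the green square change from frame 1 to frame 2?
+1.4

Distance in frame 1: 6.3. Distance in frame 2: 7.7.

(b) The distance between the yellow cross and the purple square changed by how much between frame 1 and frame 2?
+0.7

Distance in frame 1: 2.0. Distance in frame 2: 2.7.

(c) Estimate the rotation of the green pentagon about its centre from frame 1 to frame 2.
30° counter-clockwise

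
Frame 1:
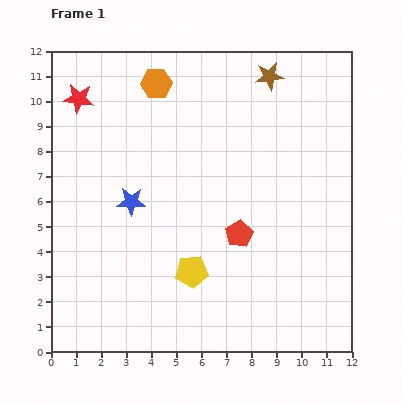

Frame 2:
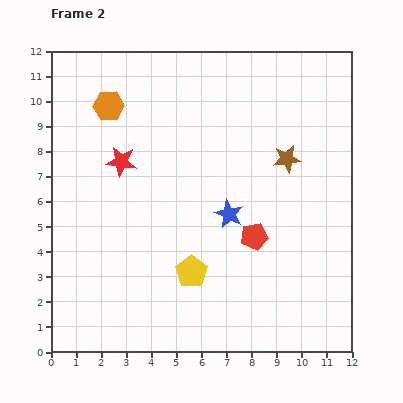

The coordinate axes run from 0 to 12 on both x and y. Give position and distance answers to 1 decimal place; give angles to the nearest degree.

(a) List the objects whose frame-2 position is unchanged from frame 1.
the yellow pentagon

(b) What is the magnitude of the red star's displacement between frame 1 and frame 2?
3.0

The red star moved from (1.1, 10.1) to (2.8, 7.6), a distance of √(1.7² + 2.5²) ≈ 3.0.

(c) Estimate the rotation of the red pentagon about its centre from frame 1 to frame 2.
18° clockwise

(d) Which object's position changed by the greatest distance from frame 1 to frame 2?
the blue star

(moved 3.9; next 3.4)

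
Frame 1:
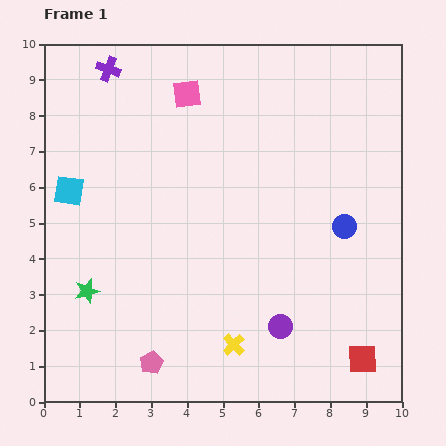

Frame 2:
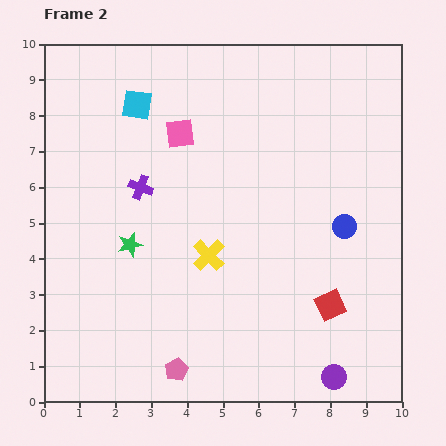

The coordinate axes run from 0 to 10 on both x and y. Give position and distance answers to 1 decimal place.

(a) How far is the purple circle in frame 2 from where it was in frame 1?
2.1

The purple circle moved from (6.6, 2.1) to (8.1, 0.7), a distance of √(1.5² + 1.4²) ≈ 2.1.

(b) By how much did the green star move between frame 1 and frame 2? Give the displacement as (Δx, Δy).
(1.2, 1.3)

The green star was at (1.2, 3.1) in frame 1 and (2.4, 4.4) in frame 2.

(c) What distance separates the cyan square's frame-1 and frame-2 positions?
3.1

The cyan square moved from (0.7, 5.9) to (2.6, 8.3), a distance of √(1.9² + 2.4²) ≈ 3.1.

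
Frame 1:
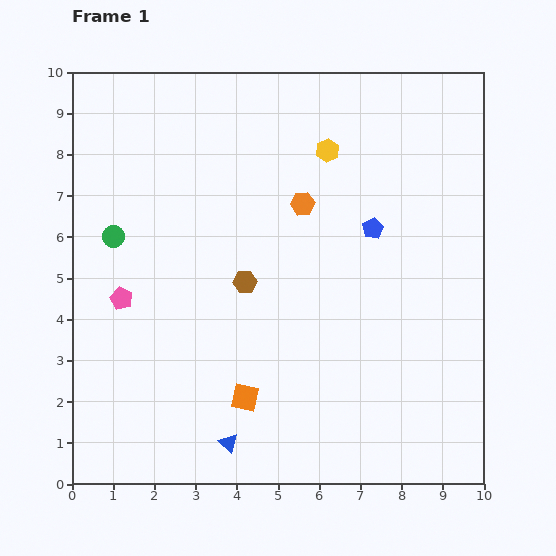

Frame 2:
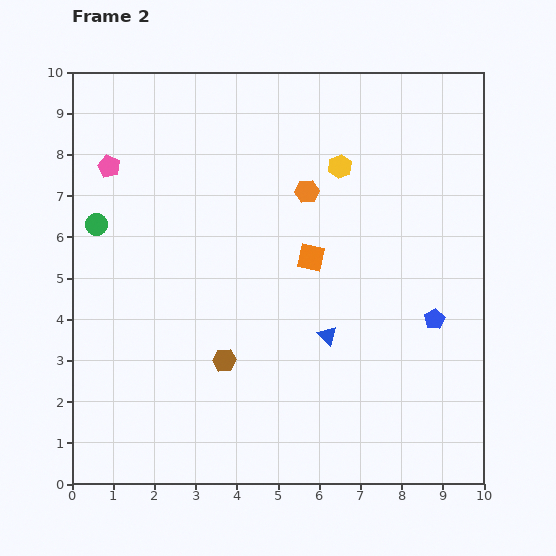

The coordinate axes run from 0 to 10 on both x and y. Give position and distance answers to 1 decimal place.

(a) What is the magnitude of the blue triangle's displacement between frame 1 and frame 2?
3.5

The blue triangle moved from (3.8, 1.0) to (6.2, 3.6), a distance of √(2.4² + 2.6²) ≈ 3.5.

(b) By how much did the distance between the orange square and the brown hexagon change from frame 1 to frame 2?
+0.5

Distance in frame 1: 2.8. Distance in frame 2: 3.3.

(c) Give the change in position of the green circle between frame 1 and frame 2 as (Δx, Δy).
(-0.4, 0.3)

The green circle was at (1.0, 6.0) in frame 1 and (0.6, 6.3) in frame 2.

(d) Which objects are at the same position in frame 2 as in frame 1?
none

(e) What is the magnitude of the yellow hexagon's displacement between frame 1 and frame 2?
0.5

The yellow hexagon moved from (6.2, 8.1) to (6.5, 7.7), a distance of √(0.3² + 0.4²) ≈ 0.5.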